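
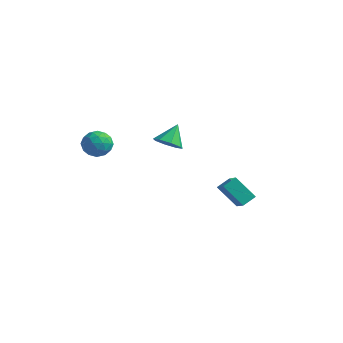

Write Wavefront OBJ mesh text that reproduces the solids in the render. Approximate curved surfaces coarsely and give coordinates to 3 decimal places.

v -4.16 -0.802 0.634
v -3.557 -0.311 -0.009
v -4.183 -2.089 -0.371
v -3.58 -1.598 -1.014
v -3.222 -1.905 -0.122
v -3.208 -1.11 0.499
v -4.532 -1.29 -0.879
v -4.518 -0.495 -0.258
v -3.787 -0.612 -0.945
v -2.978 -0.992 -0.476
v -4.762 -1.408 0.096
v -3.953 -1.788 0.565
v -3.856 -0.443 0.401
v -3.884 -1.957 -0.781
v -3.673 -2.137 -0.256
v -3.319 -1.848 -0.634
v -3.651 -0.913 0.7
v -3.297 -0.624 0.322
v -3.1 -1.562 0.255
v -4.443 -1.776 -0.702
v -4.089 -1.487 -1.08
v -4.421 -0.552 0.254
v -4.067 -0.263 -0.124
v -4.64 -0.838 -0.635
v -3.637 -0.332 -0.527
v -3.651 -1.088 -1.118
v -4.21 -0.908 -1.039
v -4.202 -0.44 -0.674
v -3.161 -0.555 -0.252
v -3.175 -1.312 -0.843
v -2.965 -1.493 -0.318
v -2.956 -1.025 0.047
v -3.297 -0.733 -0.802
v -4.565 -1.088 0.463
v -4.579 -1.845 -0.128
v -4.784 -1.375 -0.427
v -4.775 -0.907 -0.062
v -4.089 -1.312 0.738
v -4.103 -2.068 0.147
v -3.538 -1.96 0.294
v -3.53 -1.492 0.659
v -4.443 -1.667 0.422
v -2.297 3.449 -1.654
v -1.649 2.925 -1.158
v -2.363 4.511 -0.446
v -1.329 3.436 -1.59
v -1.576 3.955 -2.06
v -2.246 4.178 -2.292
v -2.945 3.973 -2.15
v -3.265 3.461 -1.718
v -3.018 2.942 -1.248
v -2.348 2.72 -1.016
v 2.438 2.046 -3.093
v 3.471 1.25 -2.274
v 2.718 2.871 -2.644
v 3.751 2.075 -1.825
v 3.669 2.325 -4.375
v 4.702 1.529 -3.556
v 3.949 3.15 -3.926
v 4.982 2.354 -3.107
f 1 38 17
f 38 12 41
f 17 41 6
f 38 41 17
f 1 17 13
f 17 6 18
f 13 18 2
f 17 18 13
f 1 13 22
f 13 2 23
f 22 23 8
f 13 23 22
f 1 22 34
f 22 8 37
f 34 37 11
f 22 37 34
f 1 34 38
f 34 11 42
f 38 42 12
f 34 42 38
f 2 18 29
f 18 6 32
f 29 32 10
f 18 32 29
f 6 41 19
f 41 12 40
f 19 40 5
f 41 40 19
f 12 42 39
f 42 11 35
f 39 35 3
f 42 35 39
f 11 37 36
f 37 8 24
f 36 24 7
f 37 24 36
f 8 23 28
f 23 2 25
f 28 25 9
f 23 25 28
f 4 30 16
f 30 10 31
f 16 31 5
f 30 31 16
f 4 16 14
f 16 5 15
f 14 15 3
f 16 15 14
f 4 14 21
f 14 3 20
f 21 20 7
f 14 20 21
f 4 21 26
f 21 7 27
f 26 27 9
f 21 27 26
f 4 26 30
f 26 9 33
f 30 33 10
f 26 33 30
f 5 31 19
f 31 10 32
f 19 32 6
f 31 32 19
f 3 15 39
f 15 5 40
f 39 40 12
f 15 40 39
f 7 20 36
f 20 3 35
f 36 35 11
f 20 35 36
f 9 27 28
f 27 7 24
f 28 24 8
f 27 24 28
f 10 33 29
f 33 9 25
f 29 25 2
f 33 25 29
f 44 43 46
f 44 46 45
f 46 43 47
f 46 47 45
f 47 43 48
f 47 48 45
f 48 43 49
f 48 49 45
f 49 43 50
f 49 50 45
f 50 43 51
f 50 51 45
f 51 43 52
f 51 52 45
f 52 43 44
f 52 44 45
f 54 56 53
f 57 54 53
f 53 56 55
f 55 57 53
f 54 60 56
f 58 54 57
f 58 60 54
f 56 60 55
f 59 57 55
f 55 60 59
f 59 58 57
f 60 58 59



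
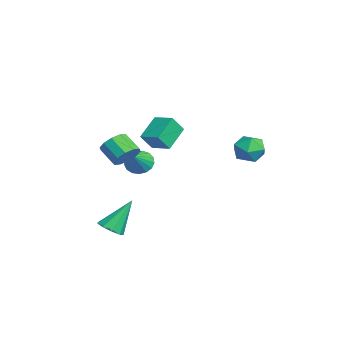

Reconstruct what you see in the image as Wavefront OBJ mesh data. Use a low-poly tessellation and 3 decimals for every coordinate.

v 2.623 4.439 0.581
v 3.354 4.309 1.201
v 2.146 2.971 0.839
v 2.877 2.841 1.459
v 2.149 3.437 1.686
v 2.444 4.344 1.527
v 3.056 2.936 0.513
v 3.351 3.843 0.354
v 3.622 3.381 1.159
v 3.061 3.69 1.884
v 2.439 3.59 0.156
v 1.878 3.899 0.881
v 1.249 -1.124 0.767
v 1.541 -1.759 1.705
v 0.222 -0.247 1.681
v 0.514 -0.883 2.618
v 2.146 -0.337 1.022
v 2.438 -0.973 1.959
v 1.119 0.539 1.935
v 1.411 -0.096 2.873
v -1.322 -1.481 -1.349
v -0.747 -1.174 -1.847
v -0.218 -1.959 -0.371
v -0.832 -0.876 -1.606
v -1.029 -0.717 -1.306
v -1.293 -0.733 -1.016
v -1.564 -0.92 -0.803
v -1.779 -1.237 -0.714
v -1.889 -1.609 -0.771
v -1.87 -1.952 -0.961
v -1.724 -2.187 -1.239
v -1.487 -2.261 -1.543
v -1.211 -2.156 -1.802
v -0.961 -1.896 -1.958
v -0.794 -1.542 -1.974
v 3.412 -3.534 -3.886
v 4.172 -3.543 -3.713
v 3.028 -2.366 -2.134
v 4.06 -3.121 -4.019
v 3.645 -2.891 -4.263
v 3.121 -2.962 -4.33
v 2.733 -3.301 -4.19
v 2.662 -3.748 -3.908
v 2.943 -4.095 -3.615
v 3.443 -4.179 -3.449
v 3.929 -3.961 -3.488
v 0.812 -2.364 0.006
v 1.418 -2.921 0.22
v 0.593 -3.532 0.967
v -0.012 -2.976 0.754
v 1.435 -2.524 0.563
v 0.61 -3.135 1.31
v 1.214 -2.065 0.693
v 0.389 -2.676 1.441
v 0.839 -1.721 0.561
v 0.014 -2.332 1.309
v 0.454 -1.623 0.217
v -0.37 -2.234 0.965
v 0.207 -1.808 -0.207
v -0.618 -2.419 0.54
v 0.19 -2.205 -0.55
v -0.635 -2.816 0.197
v 0.411 -2.664 -0.681
v -0.414 -3.275 0.067
v 0.786 -3.008 -0.549
v -0.039 -3.619 0.199
v 1.17 -3.106 -0.205
v 0.346 -3.717 0.543
f 1 12 6
f 1 6 2
f 1 2 8
f 1 8 11
f 1 11 12
f 2 6 10
f 6 12 5
f 12 11 3
f 11 8 7
f 8 2 9
f 4 10 5
f 4 5 3
f 4 3 7
f 4 7 9
f 4 9 10
f 5 10 6
f 3 5 12
f 7 3 11
f 9 7 8
f 10 9 2
f 14 16 13
f 17 14 13
f 13 16 15
f 15 17 13
f 14 20 16
f 18 14 17
f 18 20 14
f 16 20 15
f 19 17 15
f 15 20 19
f 19 18 17
f 20 18 19
f 22 21 24
f 22 24 23
f 24 21 25
f 24 25 23
f 25 21 26
f 25 26 23
f 26 21 27
f 26 27 23
f 27 21 28
f 27 28 23
f 28 21 29
f 28 29 23
f 29 21 30
f 29 30 23
f 30 21 31
f 30 31 23
f 31 21 32
f 31 32 23
f 32 21 33
f 32 33 23
f 33 21 34
f 33 34 23
f 34 21 35
f 34 35 23
f 35 21 22
f 35 22 23
f 37 36 39
f 37 39 38
f 39 36 40
f 39 40 38
f 40 36 41
f 40 41 38
f 41 36 42
f 41 42 38
f 42 36 43
f 42 43 38
f 43 36 44
f 43 44 38
f 44 36 45
f 44 45 38
f 45 36 46
f 45 46 38
f 46 36 37
f 46 37 38
f 48 47 51
f 48 51 49
f 49 51 52
f 49 52 50
f 51 47 53
f 51 53 52
f 52 53 54
f 52 54 50
f 53 47 55
f 53 55 54
f 54 55 56
f 54 56 50
f 55 47 57
f 55 57 56
f 56 57 58
f 56 58 50
f 57 47 59
f 57 59 58
f 58 59 60
f 58 60 50
f 59 47 61
f 59 61 60
f 60 61 62
f 60 62 50
f 61 47 63
f 61 63 62
f 62 63 64
f 62 64 50
f 63 47 65
f 63 65 64
f 64 65 66
f 64 66 50
f 65 47 67
f 65 67 66
f 66 67 68
f 66 68 50
f 67 47 48
f 67 48 68
f 68 48 49
f 68 49 50



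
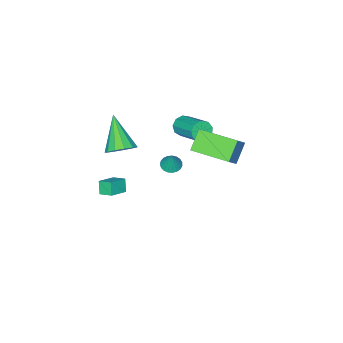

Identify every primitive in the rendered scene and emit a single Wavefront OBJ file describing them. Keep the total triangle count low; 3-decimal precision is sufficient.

v 2.139 -3.989 -4.073
v 1.869 -4.338 -3.37
v 1.983 -3.218 -3.75
v 1.713 -3.567 -3.047
v 3.187 -3.953 -3.653
v 2.917 -4.302 -2.95
v 3.031 -3.182 -3.33
v 2.761 -3.531 -2.627
v -1.913 -3.826 -4.39
v -1.404 -3.557 -4.592
v -1.627 -3.494 -3.23
v -1.572 -3.368 -4.605
v -1.799 -3.257 -4.58
v -2.046 -3.245 -4.523
v -2.27 -3.333 -4.443
v -2.432 -3.507 -4.353
v -2.504 -3.735 -4.27
v -2.475 -3.979 -4.208
v -2.348 -4.197 -4.177
v -2.146 -4.35 -4.183
v -1.904 -4.413 -4.225
v -1.663 -4.374 -4.295
v -1.466 -4.24 -4.382
v -1.346 -4.035 -4.47
v -1.324 -3.793 -4.545
v 3.726 -1.562 2.15
v 4.522 -1.698 2.417
v 2.994 -2.938 3.63
v 4.353 -1.331 2.675
v 3.986 -1.037 2.766
v 3.536 -0.91 2.661
v 3.147 -0.99 2.394
v 2.941 -1.252 2.05
v 2.985 -1.612 1.737
v 3.264 -1.956 1.555
v 3.69 -2.175 1.562
v 4.127 -2.199 1.756
v 4.437 -2.022 2.074
v 0.192 0.968 3.052
v 1.061 1.282 4.008
v -0.496 2.963 3.022
v 0.373 3.277 3.978
v 1.087 1.263 2.142
v 1.956 1.577 3.098
v 0.399 3.258 2.112
v 1.268 3.572 3.068
v -0.476 -1.408 1.529
v -0.102 -1.228 1.042
v 0.231 0.467 1.924
v -0.144 0.288 2.411
v -0.515 -1.107 0.965
v -0.182 0.589 1.848
v -0.911 -1.126 1.152
v -0.578 0.569 2.034
v -1.103 -1.278 1.515
v -0.77 0.418 2.398
v -1.002 -1.49 1.885
v -0.669 0.206 2.767
v -0.655 -1.663 2.088
v -0.322 0.032 2.97
v -0.225 -1.717 2.029
v 0.108 -0.022 2.911
v 0.088 -1.627 1.737
v 0.421 0.069 2.619
v 0.137 -1.433 1.347
v 0.469 0.262 2.229
f 2 4 1
f 5 2 1
f 1 4 3
f 3 5 1
f 2 8 4
f 6 2 5
f 6 8 2
f 4 8 3
f 7 5 3
f 3 8 7
f 7 6 5
f 8 6 7
f 10 9 12
f 10 12 11
f 12 9 13
f 12 13 11
f 13 9 14
f 13 14 11
f 14 9 15
f 14 15 11
f 15 9 16
f 15 16 11
f 16 9 17
f 16 17 11
f 17 9 18
f 17 18 11
f 18 9 19
f 18 19 11
f 19 9 20
f 19 20 11
f 20 9 21
f 20 21 11
f 21 9 22
f 21 22 11
f 22 9 23
f 22 23 11
f 23 9 24
f 23 24 11
f 24 9 25
f 24 25 11
f 25 9 10
f 25 10 11
f 27 26 29
f 27 29 28
f 29 26 30
f 29 30 28
f 30 26 31
f 30 31 28
f 31 26 32
f 31 32 28
f 32 26 33
f 32 33 28
f 33 26 34
f 33 34 28
f 34 26 35
f 34 35 28
f 35 26 36
f 35 36 28
f 36 26 37
f 36 37 28
f 37 26 38
f 37 38 28
f 38 26 27
f 38 27 28
f 40 42 39
f 43 40 39
f 39 42 41
f 41 43 39
f 40 46 42
f 44 40 43
f 44 46 40
f 42 46 41
f 45 43 41
f 41 46 45
f 45 44 43
f 46 44 45
f 48 47 51
f 48 51 49
f 49 51 52
f 49 52 50
f 51 47 53
f 51 53 52
f 52 53 54
f 52 54 50
f 53 47 55
f 53 55 54
f 54 55 56
f 54 56 50
f 55 47 57
f 55 57 56
f 56 57 58
f 56 58 50
f 57 47 59
f 57 59 58
f 58 59 60
f 58 60 50
f 59 47 61
f 59 61 60
f 60 61 62
f 60 62 50
f 61 47 63
f 61 63 62
f 62 63 64
f 62 64 50
f 63 47 65
f 63 65 64
f 64 65 66
f 64 66 50
f 65 47 48
f 65 48 66
f 66 48 49
f 66 49 50



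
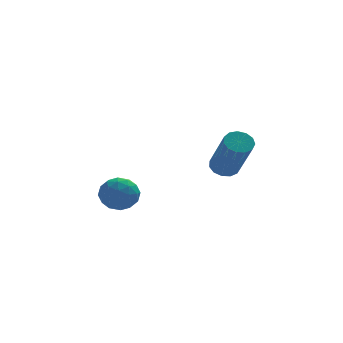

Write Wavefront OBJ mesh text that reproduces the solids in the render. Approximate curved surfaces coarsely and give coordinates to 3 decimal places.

v 1.468 4.341 -1.486
v 2.005 4.31 -1.604
v 2.268 3.067 -0.072
v 1.732 3.099 0.046
v 1.972 4.546 -1.406
v 2.236 3.304 0.126
v 1.78 4.718 -1.234
v 2.044 3.475 0.298
v 1.489 4.77 -1.142
v 1.752 3.527 0.39
v 1.191 4.686 -1.159
v 1.455 3.443 0.373
v 0.981 4.492 -1.28
v 1.245 3.25 0.252
v 0.926 4.251 -1.466
v 1.19 3.008 0.066
v 1.043 4.038 -1.659
v 1.306 2.796 -0.127
v 1.295 3.922 -1.796
v 1.558 2.679 -0.265
v 1.602 3.938 -1.836
v 1.865 2.696 -0.304
v 1.867 4.083 -1.764
v 2.13 2.84 -0.232
v -2.812 1.548 -1.465
v -2.214 1.272 -1.742
v -2.966 0.588 -0.838
v -2.368 0.312 -1.115
v -2.33 0.866 -0.665
v -2.235 1.459 -1.052
v -2.945 0.401 -1.528
v -2.85 0.994 -1.915
v -2.296 0.563 -1.781
v -1.916 0.85 -1.248
v -3.264 1.01 -1.332
v -2.884 1.297 -0.799
v -2.5 1.494 -1.658
v -2.68 0.366 -0.922
v -2.658 0.691 -0.657
v -2.307 0.529 -0.82
v -2.512 1.605 -1.253
v -2.16 1.442 -1.416
v -2.229 1.203 -0.783
v -3.02 0.418 -1.164
v -2.668 0.255 -1.327
v -2.873 1.331 -1.76
v -2.522 1.169 -1.923
v -2.951 0.657 -1.797
v -2.196 0.915 -1.844
v -2.286 0.351 -1.476
v -2.626 0.403 -1.718
v -2.57 0.752 -1.946
v -1.973 1.084 -1.531
v -2.063 0.519 -1.162
v -2.041 0.845 -0.898
v -1.985 1.194 -1.125
v -2.021 0.667 -1.554
v -3.117 1.341 -1.418
v -3.207 0.776 -1.049
v -3.195 0.666 -1.455
v -3.139 1.015 -1.682
v -2.894 1.509 -1.104
v -2.984 0.945 -0.736
v -2.61 1.108 -0.634
v -2.554 1.457 -0.862
v -3.159 1.193 -1.026
f 2 1 5
f 2 5 3
f 3 5 6
f 3 6 4
f 5 1 7
f 5 7 6
f 6 7 8
f 6 8 4
f 7 1 9
f 7 9 8
f 8 9 10
f 8 10 4
f 9 1 11
f 9 11 10
f 10 11 12
f 10 12 4
f 11 1 13
f 11 13 12
f 12 13 14
f 12 14 4
f 13 1 15
f 13 15 14
f 14 15 16
f 14 16 4
f 15 1 17
f 15 17 16
f 16 17 18
f 16 18 4
f 17 1 19
f 17 19 18
f 18 19 20
f 18 20 4
f 19 1 21
f 19 21 20
f 20 21 22
f 20 22 4
f 21 1 23
f 21 23 22
f 22 23 24
f 22 24 4
f 23 1 2
f 23 2 24
f 24 2 3
f 24 3 4
f 25 62 41
f 62 36 65
f 41 65 30
f 62 65 41
f 25 41 37
f 41 30 42
f 37 42 26
f 41 42 37
f 25 37 46
f 37 26 47
f 46 47 32
f 37 47 46
f 25 46 58
f 46 32 61
f 58 61 35
f 46 61 58
f 25 58 62
f 58 35 66
f 62 66 36
f 58 66 62
f 26 42 53
f 42 30 56
f 53 56 34
f 42 56 53
f 30 65 43
f 65 36 64
f 43 64 29
f 65 64 43
f 36 66 63
f 66 35 59
f 63 59 27
f 66 59 63
f 35 61 60
f 61 32 48
f 60 48 31
f 61 48 60
f 32 47 52
f 47 26 49
f 52 49 33
f 47 49 52
f 28 54 40
f 54 34 55
f 40 55 29
f 54 55 40
f 28 40 38
f 40 29 39
f 38 39 27
f 40 39 38
f 28 38 45
f 38 27 44
f 45 44 31
f 38 44 45
f 28 45 50
f 45 31 51
f 50 51 33
f 45 51 50
f 28 50 54
f 50 33 57
f 54 57 34
f 50 57 54
f 29 55 43
f 55 34 56
f 43 56 30
f 55 56 43
f 27 39 63
f 39 29 64
f 63 64 36
f 39 64 63
f 31 44 60
f 44 27 59
f 60 59 35
f 44 59 60
f 33 51 52
f 51 31 48
f 52 48 32
f 51 48 52
f 34 57 53
f 57 33 49
f 53 49 26
f 57 49 53



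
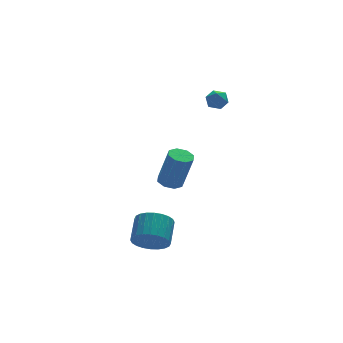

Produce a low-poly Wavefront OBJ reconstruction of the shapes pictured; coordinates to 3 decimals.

v 1.517 0.622 3.115
v 1.999 0.185 3.073
v 1.041 0.175 2.287
v 1.523 -0.262 2.245
v 1.11 -0.28 2.749
v 1.404 -0.003 3.261
v 1.636 0.363 2.099
v 1.93 0.64 2.611
v 2.073 0.025 2.445
v 1.748 -0.372 2.847
v 1.292 0.732 2.513
v 0.967 0.335 2.915
v -0.483 1.444 -3.555
v 0.207 1.401 -3.719
v 0.672 1.053 -1.669
v -0.017 1.096 -1.505
v 0.053 1.908 -3.598
v 0.518 1.56 -1.548
v -0.415 2.143 -3.451
v 0.051 1.795 -1.402
v -0.922 1.969 -3.366
v -0.457 1.621 -1.316
v -1.172 1.487 -3.391
v -0.707 1.139 -1.341
v -1.018 0.98 -3.512
v -0.553 0.632 -1.462
v -0.551 0.745 -3.658
v -0.085 0.397 -1.609
v -0.043 0.919 -3.744
v 0.422 0.571 -1.694
v -3.691 -3.492 -4.141
v -3.188 -3.28 -4.955
v -2.507 -2.196 -4.254
v -3.009 -2.408 -3.439
v -3.497 -3.059 -4.998
v -2.816 -1.975 -4.296
v -3.835 -2.903 -4.911
v -3.154 -1.819 -4.209
v -4.151 -2.837 -4.706
v -3.47 -1.753 -4.004
v -4.397 -2.871 -4.415
v -3.716 -1.787 -3.713
v -4.535 -2.999 -4.083
v -3.854 -1.915 -3.381
v -4.545 -3.202 -3.759
v -3.864 -2.118 -3.057
v -4.425 -3.45 -3.493
v -3.744 -2.366 -2.792
v -4.193 -3.704 -3.326
v -3.512 -2.62 -2.625
v -3.884 -3.925 -3.284
v -3.203 -2.841 -2.582
v -3.546 -4.081 -3.371
v -2.865 -2.997 -2.669
v -3.23 -4.147 -3.576
v -2.549 -3.063 -2.874
v -2.984 -4.113 -3.867
v -2.303 -3.029 -3.165
v -2.846 -3.985 -4.199
v -2.165 -2.901 -3.497
v -2.836 -3.782 -4.523
v -2.155 -2.698 -3.821
v -2.956 -3.534 -4.788
v -2.275 -2.45 -4.087
f 1 12 6
f 1 6 2
f 1 2 8
f 1 8 11
f 1 11 12
f 2 6 10
f 6 12 5
f 12 11 3
f 11 8 7
f 8 2 9
f 4 10 5
f 4 5 3
f 4 3 7
f 4 7 9
f 4 9 10
f 5 10 6
f 3 5 12
f 7 3 11
f 9 7 8
f 10 9 2
f 14 13 17
f 14 17 15
f 15 17 18
f 15 18 16
f 17 13 19
f 17 19 18
f 18 19 20
f 18 20 16
f 19 13 21
f 19 21 20
f 20 21 22
f 20 22 16
f 21 13 23
f 21 23 22
f 22 23 24
f 22 24 16
f 23 13 25
f 23 25 24
f 24 25 26
f 24 26 16
f 25 13 27
f 25 27 26
f 26 27 28
f 26 28 16
f 27 13 29
f 27 29 28
f 28 29 30
f 28 30 16
f 29 13 14
f 29 14 30
f 30 14 15
f 30 15 16
f 32 31 35
f 32 35 33
f 33 35 36
f 33 36 34
f 35 31 37
f 35 37 36
f 36 37 38
f 36 38 34
f 37 31 39
f 37 39 38
f 38 39 40
f 38 40 34
f 39 31 41
f 39 41 40
f 40 41 42
f 40 42 34
f 41 31 43
f 41 43 42
f 42 43 44
f 42 44 34
f 43 31 45
f 43 45 44
f 44 45 46
f 44 46 34
f 45 31 47
f 45 47 46
f 46 47 48
f 46 48 34
f 47 31 49
f 47 49 48
f 48 49 50
f 48 50 34
f 49 31 51
f 49 51 50
f 50 51 52
f 50 52 34
f 51 31 53
f 51 53 52
f 52 53 54
f 52 54 34
f 53 31 55
f 53 55 54
f 54 55 56
f 54 56 34
f 55 31 57
f 55 57 56
f 56 57 58
f 56 58 34
f 57 31 59
f 57 59 58
f 58 59 60
f 58 60 34
f 59 31 61
f 59 61 60
f 60 61 62
f 60 62 34
f 61 31 63
f 61 63 62
f 62 63 64
f 62 64 34
f 63 31 32
f 63 32 64
f 64 32 33
f 64 33 34



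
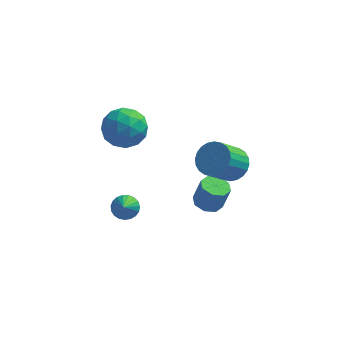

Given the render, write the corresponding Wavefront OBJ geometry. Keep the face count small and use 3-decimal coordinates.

v 3.637 -0.856 -0.473
v 4.401 -0.773 0.069
v 3.646 -1.721 1.276
v 2.883 -1.804 0.733
v 4.205 -0.482 0.176
v 3.451 -1.43 1.382
v 3.923 -0.247 0.184
v 3.169 -1.196 1.39
v 3.597 -0.106 0.092
v 2.843 -1.054 1.298
v 3.278 -0.078 -0.086
v 2.524 -1.026 1.12
v 3.013 -0.169 -0.323
v 2.259 -1.117 0.883
v 2.844 -0.364 -0.583
v 2.089 -1.313 0.623
v 2.795 -0.635 -0.826
v 2.04 -1.583 0.38
v 2.874 -0.939 -1.016
v 2.119 -1.887 0.191
v 3.069 -1.23 -1.122
v 2.315 -2.178 0.084
v 3.351 -1.464 -1.13
v 2.597 -2.413 0.076
v 3.677 -1.606 -1.038
v 2.923 -2.554 0.168
v 3.996 -1.634 -0.86
v 3.242 -2.582 0.346
v 4.261 -1.543 -0.623
v 3.507 -2.491 0.583
v 4.431 -1.347 -0.363
v 3.676 -2.296 0.843
v 4.48 -1.077 -0.12
v 3.725 -2.025 1.086
v 2.416 0.156 -4.6
v 3.145 0.085 -4.802
v 3.513 0.113 -3.482
v 2.784 0.184 -3.28
v 2.977 0.641 -4.766
v 3.345 0.669 -3.447
v 2.48 0.913 -4.633
v 2.848 0.94 -3.314
v 1.946 0.741 -4.481
v 2.314 0.769 -3.161
v 1.687 0.227 -4.398
v 2.055 0.255 -3.078
v 1.855 -0.329 -4.433
v 2.223 -0.301 -3.114
v 2.352 -0.6 -4.566
v 2.72 -0.573 -3.247
v 2.886 -0.429 -4.719
v 3.254 -0.401 -3.399
v -1.71 -0.292 1.666
v -0.623 -0.559 1.376
v -1.917 -1.981 2.444
v -0.83 -2.248 2.154
v -1.032 -1.452 2.968
v -0.904 -0.408 2.487
v -1.636 -2.132 1.333
v -1.508 -1.088 0.852
v -0.577 -1.696 1.169
v -0.204 -1.276 2.18
v -2.336 -1.264 1.64
v -1.963 -0.844 2.651
v -1.148 -0.277 1.453
v -1.392 -2.263 2.367
v -1.51 -1.795 2.846
v -0.871 -1.952 2.675
v -1.313 -0.188 2.106
v -0.674 -0.346 1.935
v -0.915 -0.871 2.871
v -1.866 -2.194 1.885
v -1.227 -2.352 1.714
v -1.669 -0.588 1.145
v -1.03 -0.745 0.974
v -1.625 -1.669 0.949
v -0.482 -1.102 1.161
v -0.604 -2.095 1.618
v -1.078 -2.027 1.135
v -1.003 -1.413 0.853
v -0.263 -0.856 1.755
v -0.385 -1.849 2.212
v -0.503 -1.381 2.691
v -0.428 -0.767 2.408
v -0.236 -1.524 1.634
v -2.155 -0.691 1.608
v -2.277 -1.684 2.065
v -2.112 -1.773 1.412
v -2.037 -1.159 1.129
v -1.936 -0.445 2.202
v -2.058 -1.438 2.659
v -1.537 -1.127 2.967
v -1.462 -0.513 2.685
v -2.304 -1.016 2.186
v -1.278 -1.461 -3.982
v -0.604 -1.321 -3.939
v -1.062 -2.979 -2.418
v -0.715 -1.139 -3.747
v -0.924 -1.013 -3.596
v -1.194 -0.964 -3.512
v -1.479 -1.002 -3.509
v -1.728 -1.119 -3.588
v -1.9 -1.295 -3.735
v -1.965 -1.5 -3.925
v -1.91 -1.698 -4.125
v -1.747 -1.856 -4.3
v -1.502 -1.945 -4.42
v -1.219 -1.951 -4.465
v -0.945 -1.872 -4.426
v -0.73 -1.722 -4.311
v -0.609 -1.527 -4.138
f 2 1 5
f 2 5 3
f 3 5 6
f 3 6 4
f 5 1 7
f 5 7 6
f 6 7 8
f 6 8 4
f 7 1 9
f 7 9 8
f 8 9 10
f 8 10 4
f 9 1 11
f 9 11 10
f 10 11 12
f 10 12 4
f 11 1 13
f 11 13 12
f 12 13 14
f 12 14 4
f 13 1 15
f 13 15 14
f 14 15 16
f 14 16 4
f 15 1 17
f 15 17 16
f 16 17 18
f 16 18 4
f 17 1 19
f 17 19 18
f 18 19 20
f 18 20 4
f 19 1 21
f 19 21 20
f 20 21 22
f 20 22 4
f 21 1 23
f 21 23 22
f 22 23 24
f 22 24 4
f 23 1 25
f 23 25 24
f 24 25 26
f 24 26 4
f 25 1 27
f 25 27 26
f 26 27 28
f 26 28 4
f 27 1 29
f 27 29 28
f 28 29 30
f 28 30 4
f 29 1 31
f 29 31 30
f 30 31 32
f 30 32 4
f 31 1 33
f 31 33 32
f 32 33 34
f 32 34 4
f 33 1 2
f 33 2 34
f 34 2 3
f 34 3 4
f 36 35 39
f 36 39 37
f 37 39 40
f 37 40 38
f 39 35 41
f 39 41 40
f 40 41 42
f 40 42 38
f 41 35 43
f 41 43 42
f 42 43 44
f 42 44 38
f 43 35 45
f 43 45 44
f 44 45 46
f 44 46 38
f 45 35 47
f 45 47 46
f 46 47 48
f 46 48 38
f 47 35 49
f 47 49 48
f 48 49 50
f 48 50 38
f 49 35 51
f 49 51 50
f 50 51 52
f 50 52 38
f 51 35 36
f 51 36 52
f 52 36 37
f 52 37 38
f 53 90 69
f 90 64 93
f 69 93 58
f 90 93 69
f 53 69 65
f 69 58 70
f 65 70 54
f 69 70 65
f 53 65 74
f 65 54 75
f 74 75 60
f 65 75 74
f 53 74 86
f 74 60 89
f 86 89 63
f 74 89 86
f 53 86 90
f 86 63 94
f 90 94 64
f 86 94 90
f 54 70 81
f 70 58 84
f 81 84 62
f 70 84 81
f 58 93 71
f 93 64 92
f 71 92 57
f 93 92 71
f 64 94 91
f 94 63 87
f 91 87 55
f 94 87 91
f 63 89 88
f 89 60 76
f 88 76 59
f 89 76 88
f 60 75 80
f 75 54 77
f 80 77 61
f 75 77 80
f 56 82 68
f 82 62 83
f 68 83 57
f 82 83 68
f 56 68 66
f 68 57 67
f 66 67 55
f 68 67 66
f 56 66 73
f 66 55 72
f 73 72 59
f 66 72 73
f 56 73 78
f 73 59 79
f 78 79 61
f 73 79 78
f 56 78 82
f 78 61 85
f 82 85 62
f 78 85 82
f 57 83 71
f 83 62 84
f 71 84 58
f 83 84 71
f 55 67 91
f 67 57 92
f 91 92 64
f 67 92 91
f 59 72 88
f 72 55 87
f 88 87 63
f 72 87 88
f 61 79 80
f 79 59 76
f 80 76 60
f 79 76 80
f 62 85 81
f 85 61 77
f 81 77 54
f 85 77 81
f 96 95 98
f 96 98 97
f 98 95 99
f 98 99 97
f 99 95 100
f 99 100 97
f 100 95 101
f 100 101 97
f 101 95 102
f 101 102 97
f 102 95 103
f 102 103 97
f 103 95 104
f 103 104 97
f 104 95 105
f 104 105 97
f 105 95 106
f 105 106 97
f 106 95 107
f 106 107 97
f 107 95 108
f 107 108 97
f 108 95 109
f 108 109 97
f 109 95 110
f 109 110 97
f 110 95 111
f 110 111 97
f 111 95 96
f 111 96 97



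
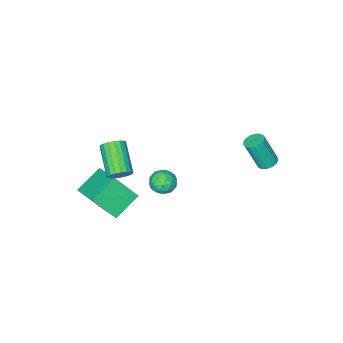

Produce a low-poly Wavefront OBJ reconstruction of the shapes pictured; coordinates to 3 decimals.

v 3.5 -1.108 0.096
v 4.066 -1.15 0.452
v 3.326 -2.594 1.459
v 2.76 -2.552 1.104
v 3.903 -0.956 0.61
v 3.163 -2.401 1.617
v 3.66 -0.793 0.666
v 2.92 -2.237 1.673
v 3.385 -0.692 0.609
v 2.645 -2.136 1.616
v 3.133 -0.673 0.45
v 2.393 -2.117 1.458
v 2.954 -0.741 0.222
v 2.214 -2.185 1.229
v 2.883 -0.881 -0.031
v 2.143 -2.325 0.976
v 2.934 -1.066 -0.259
v 2.194 -2.51 0.748
v 3.097 -1.259 -0.417
v 2.357 -2.704 0.59
v 3.34 -1.423 -0.473
v 2.6 -2.867 0.534
v 3.615 -1.524 -0.416
v 2.875 -2.968 0.591
v 3.867 -1.543 -0.258
v 3.127 -2.987 0.75
v 4.046 -1.475 -0.029
v 3.306 -2.919 0.978
v 4.117 -1.335 0.224
v 3.377 -2.779 1.231
v 3.828 3.379 2.759
v 4.098 3.022 2.188
v 3.802 2.378 3.372
v 4.072 2.021 2.801
v 4.487 2.495 3.162
v 4.502 3.113 2.783
v 3.398 2.287 2.777
v 3.413 2.905 2.398
v 3.832 2.347 2.199
v 4.505 2.476 2.437
v 3.395 2.924 3.123
v 4.068 3.053 3.361
v 3.965 3.288 2.42
v 3.935 2.112 3.14
v 4.178 2.39 3.353
v 4.337 2.18 3.017
v 4.203 3.342 2.77
v 4.362 3.132 2.434
v 4.59 2.822 3.007
v 3.538 2.268 3.126
v 3.697 2.058 2.79
v 3.563 3.22 2.543
v 3.722 3.01 2.207
v 3.31 2.578 2.553
v 3.968 2.682 2.09
v 3.953 2.094 2.451
v 3.556 2.25 2.436
v 3.565 2.613 2.214
v 4.363 2.758 2.231
v 4.348 2.169 2.591
v 4.592 2.448 2.803
v 4.601 2.811 2.581
v 4.207 2.361 2.237
v 3.552 3.231 2.969
v 3.537 2.642 3.329
v 3.299 2.589 2.979
v 3.308 2.952 2.757
v 3.947 3.306 3.109
v 3.932 2.718 3.47
v 4.335 2.787 3.346
v 4.344 3.15 3.124
v 3.693 3.039 3.323
v 2.397 -2.246 -2.43
v 3.212 -3.123 -1.046
v 2.856 -0.482 -1.584
v 3.671 -1.359 -0.199
v 3.869 -2.221 -3.281
v 4.684 -3.098 -1.896
v 4.328 -0.457 -2.434
v 5.143 -1.334 -1.05
v -2.673 2.988 0.216
v -2.149 3.199 0.139
v -1.683 2.642 1.808
v -2.207 2.432 1.884
v -2.288 3.407 0.248
v -1.822 2.851 1.917
v -2.515 3.52 0.349
v -2.049 2.963 2.018
v -2.778 3.51 0.419
v -2.312 2.954 2.088
v -3.018 3.381 0.443
v -2.552 2.825 2.112
v -3.178 3.162 0.415
v -2.712 2.606 2.084
v -3.223 2.904 0.341
v -2.757 2.347 2.01
v -3.141 2.664 0.238
v -2.675 2.108 1.907
v -2.953 2.499 0.13
v -2.487 1.942 1.799
v -2.7 2.446 0.042
v -2.234 1.889 1.711
v -2.441 2.517 -0.006
v -1.975 1.961 1.663
v -2.236 2.696 -0.004
v -1.769 2.14 1.665
v -2.13 2.942 0.049
v -1.664 2.386 1.717
f 2 1 5
f 2 5 3
f 3 5 6
f 3 6 4
f 5 1 7
f 5 7 6
f 6 7 8
f 6 8 4
f 7 1 9
f 7 9 8
f 8 9 10
f 8 10 4
f 9 1 11
f 9 11 10
f 10 11 12
f 10 12 4
f 11 1 13
f 11 13 12
f 12 13 14
f 12 14 4
f 13 1 15
f 13 15 14
f 14 15 16
f 14 16 4
f 15 1 17
f 15 17 16
f 16 17 18
f 16 18 4
f 17 1 19
f 17 19 18
f 18 19 20
f 18 20 4
f 19 1 21
f 19 21 20
f 20 21 22
f 20 22 4
f 21 1 23
f 21 23 22
f 22 23 24
f 22 24 4
f 23 1 25
f 23 25 24
f 24 25 26
f 24 26 4
f 25 1 27
f 25 27 26
f 26 27 28
f 26 28 4
f 27 1 29
f 27 29 28
f 28 29 30
f 28 30 4
f 29 1 2
f 29 2 30
f 30 2 3
f 30 3 4
f 31 68 47
f 68 42 71
f 47 71 36
f 68 71 47
f 31 47 43
f 47 36 48
f 43 48 32
f 47 48 43
f 31 43 52
f 43 32 53
f 52 53 38
f 43 53 52
f 31 52 64
f 52 38 67
f 64 67 41
f 52 67 64
f 31 64 68
f 64 41 72
f 68 72 42
f 64 72 68
f 32 48 59
f 48 36 62
f 59 62 40
f 48 62 59
f 36 71 49
f 71 42 70
f 49 70 35
f 71 70 49
f 42 72 69
f 72 41 65
f 69 65 33
f 72 65 69
f 41 67 66
f 67 38 54
f 66 54 37
f 67 54 66
f 38 53 58
f 53 32 55
f 58 55 39
f 53 55 58
f 34 60 46
f 60 40 61
f 46 61 35
f 60 61 46
f 34 46 44
f 46 35 45
f 44 45 33
f 46 45 44
f 34 44 51
f 44 33 50
f 51 50 37
f 44 50 51
f 34 51 56
f 51 37 57
f 56 57 39
f 51 57 56
f 34 56 60
f 56 39 63
f 60 63 40
f 56 63 60
f 35 61 49
f 61 40 62
f 49 62 36
f 61 62 49
f 33 45 69
f 45 35 70
f 69 70 42
f 45 70 69
f 37 50 66
f 50 33 65
f 66 65 41
f 50 65 66
f 39 57 58
f 57 37 54
f 58 54 38
f 57 54 58
f 40 63 59
f 63 39 55
f 59 55 32
f 63 55 59
f 74 76 73
f 77 74 73
f 73 76 75
f 75 77 73
f 74 80 76
f 78 74 77
f 78 80 74
f 76 80 75
f 79 77 75
f 75 80 79
f 79 78 77
f 80 78 79
f 82 81 85
f 82 85 83
f 83 85 86
f 83 86 84
f 85 81 87
f 85 87 86
f 86 87 88
f 86 88 84
f 87 81 89
f 87 89 88
f 88 89 90
f 88 90 84
f 89 81 91
f 89 91 90
f 90 91 92
f 90 92 84
f 91 81 93
f 91 93 92
f 92 93 94
f 92 94 84
f 93 81 95
f 93 95 94
f 94 95 96
f 94 96 84
f 95 81 97
f 95 97 96
f 96 97 98
f 96 98 84
f 97 81 99
f 97 99 98
f 98 99 100
f 98 100 84
f 99 81 101
f 99 101 100
f 100 101 102
f 100 102 84
f 101 81 103
f 101 103 102
f 102 103 104
f 102 104 84
f 103 81 105
f 103 105 104
f 104 105 106
f 104 106 84
f 105 81 107
f 105 107 106
f 106 107 108
f 106 108 84
f 107 81 82
f 107 82 108
f 108 82 83
f 108 83 84



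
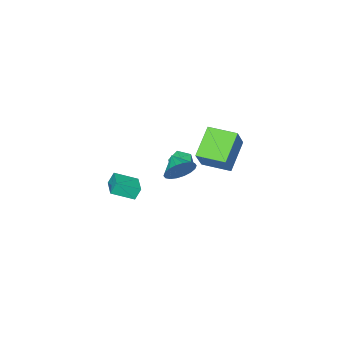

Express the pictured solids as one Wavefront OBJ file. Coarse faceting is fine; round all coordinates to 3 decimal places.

v 0.545 2.483 1.467
v 1.066 2.657 2.266
v 0.115 1.437 1.973
v 0.691 2.852 2.352
v 0.287 2.975 2.262
v -0.066 3 2.015
v -0.298 2.923 1.659
v -0.363 2.759 1.265
v -0.248 2.54 0.911
v 0.024 2.31 0.667
v 0.399 2.115 0.581
v 0.803 1.992 0.671
v 1.156 1.967 0.918
v 1.388 2.044 1.274
v 1.453 2.208 1.668
v 1.338 2.427 2.022
v -3.922 0.911 1.239
v -2.884 1.393 2.769
v -4.564 2.559 1.155
v -3.526 3.04 2.685
v -2.294 1.48 -0.045
v -1.256 1.961 1.485
v -2.936 3.127 -0.129
v -1.898 3.609 1.401
v 2.822 1.063 0.49
v 2.52 1.237 1.232
v 3.633 2.062 0.586
v 3.331 2.236 1.328
v 3.809 0.204 1.092
v 3.507 0.378 1.834
v 4.62 1.203 1.188
v 4.318 1.377 1.93
v -1.563 1.344 0.194
v -0.887 0.904 0.043
v -2.293 0.236 0.157
v -1.617 -0.204 0.006
v -1.724 0.145 0.74
v -1.273 0.83 0.764
v -1.907 0.31 -0.564
v -1.456 0.995 -0.54
v -1.1 0.265 -0.425
v -0.987 0.163 0.381
v -2.193 0.977 -0.181
v -2.08 0.875 0.625
f 2 1 4
f 2 4 3
f 4 1 5
f 4 5 3
f 5 1 6
f 5 6 3
f 6 1 7
f 6 7 3
f 7 1 8
f 7 8 3
f 8 1 9
f 8 9 3
f 9 1 10
f 9 10 3
f 10 1 11
f 10 11 3
f 11 1 12
f 11 12 3
f 12 1 13
f 12 13 3
f 13 1 14
f 13 14 3
f 14 1 15
f 14 15 3
f 15 1 16
f 15 16 3
f 16 1 2
f 16 2 3
f 18 20 17
f 21 18 17
f 17 20 19
f 19 21 17
f 18 24 20
f 22 18 21
f 22 24 18
f 20 24 19
f 23 21 19
f 19 24 23
f 23 22 21
f 24 22 23
f 26 28 25
f 29 26 25
f 25 28 27
f 27 29 25
f 26 32 28
f 30 26 29
f 30 32 26
f 28 32 27
f 31 29 27
f 27 32 31
f 31 30 29
f 32 30 31
f 33 44 38
f 33 38 34
f 33 34 40
f 33 40 43
f 33 43 44
f 34 38 42
f 38 44 37
f 44 43 35
f 43 40 39
f 40 34 41
f 36 42 37
f 36 37 35
f 36 35 39
f 36 39 41
f 36 41 42
f 37 42 38
f 35 37 44
f 39 35 43
f 41 39 40
f 42 41 34



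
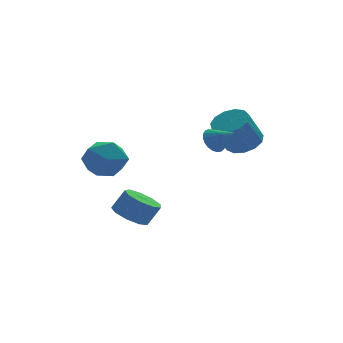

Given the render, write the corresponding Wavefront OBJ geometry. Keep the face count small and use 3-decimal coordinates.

v -1.698 4.8 -1.122
v -0.897 4.261 -0.375
v -2.823 3.179 -1.085
v -2.022 2.64 -0.338
v -2.696 3.576 0.061
v -2 4.578 0.038
v -1.72 2.862 -1.498
v -1.024 3.864 -1.521
v -0.911 3.064 -0.608
v -1.514 3.505 0.356
v -2.206 3.935 -1.816
v -2.809 4.376 -0.852
v 1.44 -1.874 2.097
v 1.856 -1.979 1.569
v 2.08 -2.686 2.763
v 1.985 -1.767 1.704
v 2.019 -1.573 1.907
v 1.953 -1.431 2.143
v 1.799 -1.366 2.371
v 1.582 -1.389 2.551
v 1.341 -1.495 2.653
v 1.117 -1.668 2.659
v 0.949 -1.876 2.567
v 0.865 -2.083 2.394
v 0.881 -2.255 2.17
v 0.994 -2.361 1.933
v 1.183 -2.382 1.725
v 1.417 -2.316 1.58
v 1.655 -2.174 1.525
v 3.391 -0.337 1.244
v 3.873 0.322 1.668
v 3.051 -0.024 3.14
v 2.569 -0.683 2.716
v 3.446 0.55 1.483
v 2.624 0.204 2.955
v 3.001 0.496 1.222
v 2.179 0.15 2.694
v 2.68 0.178 0.969
v 1.859 -0.168 2.44
v 2.585 -0.304 0.802
v 1.763 -0.65 2.273
v 2.745 -0.796 0.776
v 1.924 -1.142 2.247
v 3.111 -1.143 0.899
v 2.289 -1.488 2.37
v 3.565 -1.233 1.131
v 2.744 -1.579 2.602
v 3.964 -1.04 1.4
v 3.143 -1.385 2.871
v 4.181 -0.623 1.619
v 3.36 -0.968 3.09
v 4.147 -0.115 1.719
v 3.326 -0.461 3.19
v -1.214 2.004 -3.731
v -0.578 1.402 -4.149
v 0.049 1.355 -3.128
v -0.586 1.956 -2.709
v -0.387 2.031 -4.237
v 0.241 1.984 -3.216
v -0.583 2.648 -4.088
v 0.045 2.6 -3.067
v -1.074 2.963 -3.772
v -0.446 2.915 -2.751
v -1.63 2.829 -3.437
v -1.003 2.781 -2.415
v -1.992 2.309 -3.239
v -1.364 2.262 -2.217
v -1.99 1.647 -3.271
v -1.362 1.599 -2.249
v -1.624 1.151 -3.519
v -0.997 1.103 -2.497
v -1.067 1.055 -3.865
v -0.439 1.007 -2.844
f 1 12 6
f 1 6 2
f 1 2 8
f 1 8 11
f 1 11 12
f 2 6 10
f 6 12 5
f 12 11 3
f 11 8 7
f 8 2 9
f 4 10 5
f 4 5 3
f 4 3 7
f 4 7 9
f 4 9 10
f 5 10 6
f 3 5 12
f 7 3 11
f 9 7 8
f 10 9 2
f 14 13 16
f 14 16 15
f 16 13 17
f 16 17 15
f 17 13 18
f 17 18 15
f 18 13 19
f 18 19 15
f 19 13 20
f 19 20 15
f 20 13 21
f 20 21 15
f 21 13 22
f 21 22 15
f 22 13 23
f 22 23 15
f 23 13 24
f 23 24 15
f 24 13 25
f 24 25 15
f 25 13 26
f 25 26 15
f 26 13 27
f 26 27 15
f 27 13 28
f 27 28 15
f 28 13 29
f 28 29 15
f 29 13 14
f 29 14 15
f 31 30 34
f 31 34 32
f 32 34 35
f 32 35 33
f 34 30 36
f 34 36 35
f 35 36 37
f 35 37 33
f 36 30 38
f 36 38 37
f 37 38 39
f 37 39 33
f 38 30 40
f 38 40 39
f 39 40 41
f 39 41 33
f 40 30 42
f 40 42 41
f 41 42 43
f 41 43 33
f 42 30 44
f 42 44 43
f 43 44 45
f 43 45 33
f 44 30 46
f 44 46 45
f 45 46 47
f 45 47 33
f 46 30 48
f 46 48 47
f 47 48 49
f 47 49 33
f 48 30 50
f 48 50 49
f 49 50 51
f 49 51 33
f 50 30 52
f 50 52 51
f 51 52 53
f 51 53 33
f 52 30 31
f 52 31 53
f 53 31 32
f 53 32 33
f 55 54 58
f 55 58 56
f 56 58 59
f 56 59 57
f 58 54 60
f 58 60 59
f 59 60 61
f 59 61 57
f 60 54 62
f 60 62 61
f 61 62 63
f 61 63 57
f 62 54 64
f 62 64 63
f 63 64 65
f 63 65 57
f 64 54 66
f 64 66 65
f 65 66 67
f 65 67 57
f 66 54 68
f 66 68 67
f 67 68 69
f 67 69 57
f 68 54 70
f 68 70 69
f 69 70 71
f 69 71 57
f 70 54 72
f 70 72 71
f 71 72 73
f 71 73 57
f 72 54 55
f 72 55 73
f 73 55 56
f 73 56 57



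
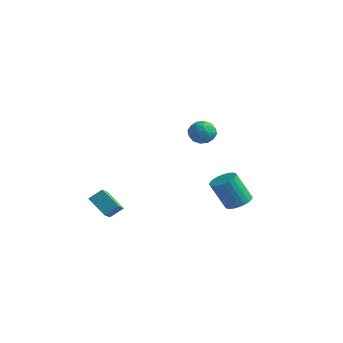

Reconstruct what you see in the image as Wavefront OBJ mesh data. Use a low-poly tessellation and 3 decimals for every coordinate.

v 1.644 1.376 2.989
v 2.206 1.097 2.445
v 1.454 0.123 3.435
v 2.016 -0.156 2.891
v 2.256 0.311 3.534
v 2.374 1.086 3.258
v 1.286 0.134 2.622
v 1.404 0.909 2.346
v 1.985 0.329 2.218
v 2.585 0.439 2.782
v 1.075 0.781 3.098
v 1.675 0.891 3.662
v 1.942 1.347 2.678
v 1.718 -0.127 3.202
v 1.859 0.148 3.58
v 2.19 -0.016 3.261
v 2.041 1.34 3.156
v 2.371 1.176 2.836
v 2.401 0.714 3.476
v 1.289 0.044 3.044
v 1.619 -0.12 2.724
v 1.47 1.236 2.619
v 1.801 1.072 2.3
v 1.259 0.506 2.404
v 2.142 0.731 2.225
v 2.03 -0.005 2.487
v 1.601 0.165 2.329
v 1.67 0.621 2.166
v 2.495 0.796 2.556
v 2.383 0.059 2.818
v 2.524 0.334 3.196
v 2.594 0.789 3.034
v 2.365 0.344 2.423
v 1.277 1.161 3.062
v 1.165 0.424 3.324
v 1.066 0.431 2.846
v 1.136 0.886 2.684
v 1.63 1.225 3.393
v 1.518 0.489 3.655
v 1.99 0.599 3.714
v 2.059 1.055 3.551
v 1.295 0.876 3.457
v 1.126 3.913 -3.233
v 1.924 3.642 -3.126
v 1.433 2.896 -1.359
v 0.634 3.167 -1.467
v 1.94 3.946 -2.993
v 1.449 3.199 -1.226
v 1.832 4.244 -2.897
v 1.341 3.498 -1.13
v 1.617 4.493 -2.852
v 1.126 3.746 -1.085
v 1.327 4.652 -2.865
v 0.835 3.906 -1.098
v 1.006 4.7 -2.934
v 0.514 3.953 -1.168
v 0.703 4.627 -3.049
v 0.212 3.881 -1.282
v 0.465 4.446 -3.192
v -0.026 3.7 -1.425
v 0.327 4.184 -3.341
v -0.164 3.438 -1.574
v 0.311 3.881 -3.474
v -0.18 3.134 -1.707
v 0.419 3.582 -3.57
v -0.072 2.836 -1.803
v 0.634 3.334 -3.615
v 0.143 2.587 -1.848
v 0.925 3.174 -3.602
v 0.433 2.428 -1.835
v 1.246 3.127 -3.532
v 0.754 2.38 -1.766
v 1.548 3.199 -3.418
v 1.057 2.453 -1.651
v 1.786 3.38 -3.275
v 1.295 2.634 -1.508
v -2.206 -3.634 -2.243
v -1.834 -2.986 -1.641
v -1.038 -3.434 -3.179
v -0.666 -2.786 -2.577
v -1.694 -4.374 -1.763
v -1.322 -3.726 -1.161
v -0.526 -4.174 -2.699
v -0.154 -3.526 -2.097
f 1 38 17
f 38 12 41
f 17 41 6
f 38 41 17
f 1 17 13
f 17 6 18
f 13 18 2
f 17 18 13
f 1 13 22
f 13 2 23
f 22 23 8
f 13 23 22
f 1 22 34
f 22 8 37
f 34 37 11
f 22 37 34
f 1 34 38
f 34 11 42
f 38 42 12
f 34 42 38
f 2 18 29
f 18 6 32
f 29 32 10
f 18 32 29
f 6 41 19
f 41 12 40
f 19 40 5
f 41 40 19
f 12 42 39
f 42 11 35
f 39 35 3
f 42 35 39
f 11 37 36
f 37 8 24
f 36 24 7
f 37 24 36
f 8 23 28
f 23 2 25
f 28 25 9
f 23 25 28
f 4 30 16
f 30 10 31
f 16 31 5
f 30 31 16
f 4 16 14
f 16 5 15
f 14 15 3
f 16 15 14
f 4 14 21
f 14 3 20
f 21 20 7
f 14 20 21
f 4 21 26
f 21 7 27
f 26 27 9
f 21 27 26
f 4 26 30
f 26 9 33
f 30 33 10
f 26 33 30
f 5 31 19
f 31 10 32
f 19 32 6
f 31 32 19
f 3 15 39
f 15 5 40
f 39 40 12
f 15 40 39
f 7 20 36
f 20 3 35
f 36 35 11
f 20 35 36
f 9 27 28
f 27 7 24
f 28 24 8
f 27 24 28
f 10 33 29
f 33 9 25
f 29 25 2
f 33 25 29
f 44 43 47
f 44 47 45
f 45 47 48
f 45 48 46
f 47 43 49
f 47 49 48
f 48 49 50
f 48 50 46
f 49 43 51
f 49 51 50
f 50 51 52
f 50 52 46
f 51 43 53
f 51 53 52
f 52 53 54
f 52 54 46
f 53 43 55
f 53 55 54
f 54 55 56
f 54 56 46
f 55 43 57
f 55 57 56
f 56 57 58
f 56 58 46
f 57 43 59
f 57 59 58
f 58 59 60
f 58 60 46
f 59 43 61
f 59 61 60
f 60 61 62
f 60 62 46
f 61 43 63
f 61 63 62
f 62 63 64
f 62 64 46
f 63 43 65
f 63 65 64
f 64 65 66
f 64 66 46
f 65 43 67
f 65 67 66
f 66 67 68
f 66 68 46
f 67 43 69
f 67 69 68
f 68 69 70
f 68 70 46
f 69 43 71
f 69 71 70
f 70 71 72
f 70 72 46
f 71 43 73
f 71 73 72
f 72 73 74
f 72 74 46
f 73 43 75
f 73 75 74
f 74 75 76
f 74 76 46
f 75 43 44
f 75 44 76
f 76 44 45
f 76 45 46
f 78 80 77
f 81 78 77
f 77 80 79
f 79 81 77
f 78 84 80
f 82 78 81
f 82 84 78
f 80 84 79
f 83 81 79
f 79 84 83
f 83 82 81
f 84 82 83



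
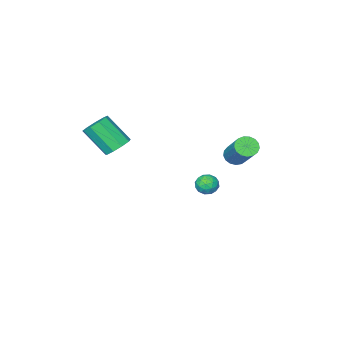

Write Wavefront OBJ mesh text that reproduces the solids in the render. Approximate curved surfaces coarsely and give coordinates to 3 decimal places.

v -2.998 -0.83 -1.63
v -2.416 -0.668 -1.875
v -2.524 -1.432 -0.905
v -1.942 -1.27 -1.15
v -2.301 -0.823 -0.838
v -2.593 -0.451 -1.286
v -2.347 -1.649 -1.494
v -2.639 -1.277 -1.942
v -2.013 -1.174 -1.791
v -1.985 -0.664 -1.386
v -2.955 -1.436 -1.394
v -2.927 -0.926 -0.989
v -2.748 -0.696 -1.816
v -2.192 -1.404 -0.964
v -2.403 -1.142 -0.781
v -2.061 -1.046 -0.924
v -2.853 -0.569 -1.47
v -2.511 -0.473 -1.614
v -2.443 -0.565 -1.005
v -2.429 -1.627 -1.166
v -2.087 -1.531 -1.31
v -2.879 -1.054 -1.856
v -2.537 -0.958 -1.999
v -2.497 -1.535 -1.775
v -2.17 -0.898 -1.911
v -1.891 -1.252 -1.484
v -2.129 -1.475 -1.686
v -2.301 -1.256 -1.95
v -2.153 -0.598 -1.673
v -1.875 -0.952 -1.246
v -2.086 -0.69 -1.063
v -2.258 -0.471 -1.327
v -1.917 -0.896 -1.623
v -3.065 -1.148 -1.534
v -2.787 -1.502 -1.107
v -2.682 -1.629 -1.453
v -2.854 -1.41 -1.717
v -3.049 -0.848 -1.296
v -2.77 -1.202 -0.869
v -2.639 -0.844 -0.83
v -2.811 -0.625 -1.094
v -3.023 -1.204 -1.157
v 1.628 -2.846 1.948
v 2.142 -3.171 1.476
v 2.666 -4.298 2.819
v 2.152 -3.974 3.292
v 2.362 -2.765 1.73
v 2.886 -3.893 3.073
v 2.239 -2.398 2.087
v 2.762 -3.525 3.43
v 1.829 -2.24 2.379
v 2.353 -3.368 3.722
v 1.326 -2.366 2.469
v 1.85 -3.493 3.812
v 0.964 -2.717 2.316
v 1.488 -3.844 3.659
v 0.913 -3.128 1.991
v 1.437 -4.255 3.334
v 1.196 -3.407 1.646
v 1.72 -4.535 2.989
v 1.682 -3.424 1.442
v 2.205 -4.552 2.786
v -2.039 1.558 2.064
v -1.459 1.493 1.886
v -0.842 2.978 3.358
v -1.421 3.042 3.536
v -1.561 1.706 1.714
v -0.944 3.191 3.186
v -1.773 1.885 1.623
v -1.156 3.369 3.095
v -2.046 1.989 1.632
v -1.428 3.473 3.104
v -2.317 1.994 1.741
v -1.7 3.479 3.213
v -2.524 1.899 1.923
v -1.907 3.384 3.395
v -2.62 1.726 2.138
v -2.003 3.211 3.61
v -2.583 1.515 2.336
v -1.966 2.999 3.808
v -2.421 1.313 2.471
v -1.804 2.798 3.943
v -2.172 1.167 2.513
v -1.555 2.652 3.986
v -1.892 1.111 2.453
v -1.275 2.596 3.925
v -1.645 1.157 2.303
v -1.028 2.642 3.775
v -1.489 1.295 2.098
v -0.872 2.78 3.571
f 1 38 17
f 38 12 41
f 17 41 6
f 38 41 17
f 1 17 13
f 17 6 18
f 13 18 2
f 17 18 13
f 1 13 22
f 13 2 23
f 22 23 8
f 13 23 22
f 1 22 34
f 22 8 37
f 34 37 11
f 22 37 34
f 1 34 38
f 34 11 42
f 38 42 12
f 34 42 38
f 2 18 29
f 18 6 32
f 29 32 10
f 18 32 29
f 6 41 19
f 41 12 40
f 19 40 5
f 41 40 19
f 12 42 39
f 42 11 35
f 39 35 3
f 42 35 39
f 11 37 36
f 37 8 24
f 36 24 7
f 37 24 36
f 8 23 28
f 23 2 25
f 28 25 9
f 23 25 28
f 4 30 16
f 30 10 31
f 16 31 5
f 30 31 16
f 4 16 14
f 16 5 15
f 14 15 3
f 16 15 14
f 4 14 21
f 14 3 20
f 21 20 7
f 14 20 21
f 4 21 26
f 21 7 27
f 26 27 9
f 21 27 26
f 4 26 30
f 26 9 33
f 30 33 10
f 26 33 30
f 5 31 19
f 31 10 32
f 19 32 6
f 31 32 19
f 3 15 39
f 15 5 40
f 39 40 12
f 15 40 39
f 7 20 36
f 20 3 35
f 36 35 11
f 20 35 36
f 9 27 28
f 27 7 24
f 28 24 8
f 27 24 28
f 10 33 29
f 33 9 25
f 29 25 2
f 33 25 29
f 44 43 47
f 44 47 45
f 45 47 48
f 45 48 46
f 47 43 49
f 47 49 48
f 48 49 50
f 48 50 46
f 49 43 51
f 49 51 50
f 50 51 52
f 50 52 46
f 51 43 53
f 51 53 52
f 52 53 54
f 52 54 46
f 53 43 55
f 53 55 54
f 54 55 56
f 54 56 46
f 55 43 57
f 55 57 56
f 56 57 58
f 56 58 46
f 57 43 59
f 57 59 58
f 58 59 60
f 58 60 46
f 59 43 61
f 59 61 60
f 60 61 62
f 60 62 46
f 61 43 44
f 61 44 62
f 62 44 45
f 62 45 46
f 64 63 67
f 64 67 65
f 65 67 68
f 65 68 66
f 67 63 69
f 67 69 68
f 68 69 70
f 68 70 66
f 69 63 71
f 69 71 70
f 70 71 72
f 70 72 66
f 71 63 73
f 71 73 72
f 72 73 74
f 72 74 66
f 73 63 75
f 73 75 74
f 74 75 76
f 74 76 66
f 75 63 77
f 75 77 76
f 76 77 78
f 76 78 66
f 77 63 79
f 77 79 78
f 78 79 80
f 78 80 66
f 79 63 81
f 79 81 80
f 80 81 82
f 80 82 66
f 81 63 83
f 81 83 82
f 82 83 84
f 82 84 66
f 83 63 85
f 83 85 84
f 84 85 86
f 84 86 66
f 85 63 87
f 85 87 86
f 86 87 88
f 86 88 66
f 87 63 89
f 87 89 88
f 88 89 90
f 88 90 66
f 89 63 64
f 89 64 90
f 90 64 65
f 90 65 66



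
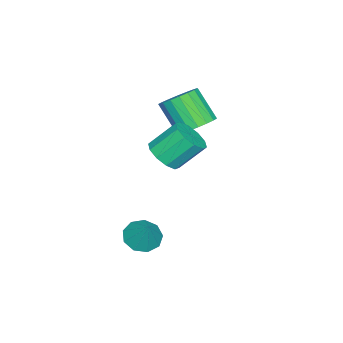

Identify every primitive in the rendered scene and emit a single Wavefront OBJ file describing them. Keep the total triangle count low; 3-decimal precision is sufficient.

v -0.426 -2.629 1.654
v 0.312 -3.23 1.418
v -0.116 -4.311 2.831
v -0.854 -3.711 3.066
v 0.5 -2.947 1.691
v 0.072 -4.028 3.104
v 0.505 -2.601 1.957
v 0.077 -3.683 3.37
v 0.326 -2.261 2.163
v -0.102 -3.343 3.576
v -0.002 -1.994 2.268
v -0.431 -3.075 3.681
v -0.415 -1.853 2.251
v -0.843 -2.934 3.664
v -0.829 -1.865 2.116
v -1.257 -2.947 3.529
v -1.164 -2.029 1.889
v -1.592 -3.11 3.302
v -1.352 -2.312 1.616
v -1.78 -3.393 3.029
v -1.357 -2.657 1.35
v -1.785 -3.739 2.763
v -1.178 -2.997 1.144
v -1.606 -4.079 2.557
v -0.849 -3.265 1.039
v -1.278 -4.346 2.452
v -0.437 -3.406 1.056
v -0.865 -4.487 2.469
v -0.023 -3.393 1.191
v -0.451 -4.475 2.604
v 3.655 -3.443 -3.038
v 4.204 -2.968 -3.552
v 4.285 -2.857 -1.822
v 3.696 -2.651 -3.442
v 3.169 -2.705 -3.142
v 2.869 -3.104 -2.794
v 2.937 -3.662 -2.56
v 3.34 -4.118 -2.55
v 3.891 -4.258 -2.768
v 4.331 -4.017 -3.112
v 4.455 -3.507 -3.422
v 2.43 -2.973 1.465
v 2.979 -3.377 2.082
v 2.38 -2.371 3.273
v 1.83 -1.967 2.655
v 3.262 -2.939 1.855
v 2.663 -1.933 3.046
v 3.227 -2.514 1.479
v 2.628 -1.509 2.67
v 2.888 -2.265 1.097
v 2.288 -1.259 2.288
v 2.373 -2.285 0.856
v 1.774 -1.28 2.047
v 1.88 -2.569 0.847
v 1.281 -1.563 2.038
v 1.597 -3.007 1.074
v 0.998 -2.001 2.265
v 1.632 -3.431 1.45
v 1.033 -2.426 2.641
v 1.972 -3.681 1.832
v 1.372 -2.675 3.023
v 2.486 -3.66 2.073
v 1.887 -2.655 3.264
f 2 1 5
f 2 5 3
f 3 5 6
f 3 6 4
f 5 1 7
f 5 7 6
f 6 7 8
f 6 8 4
f 7 1 9
f 7 9 8
f 8 9 10
f 8 10 4
f 9 1 11
f 9 11 10
f 10 11 12
f 10 12 4
f 11 1 13
f 11 13 12
f 12 13 14
f 12 14 4
f 13 1 15
f 13 15 14
f 14 15 16
f 14 16 4
f 15 1 17
f 15 17 16
f 16 17 18
f 16 18 4
f 17 1 19
f 17 19 18
f 18 19 20
f 18 20 4
f 19 1 21
f 19 21 20
f 20 21 22
f 20 22 4
f 21 1 23
f 21 23 22
f 22 23 24
f 22 24 4
f 23 1 25
f 23 25 24
f 24 25 26
f 24 26 4
f 25 1 27
f 25 27 26
f 26 27 28
f 26 28 4
f 27 1 29
f 27 29 28
f 28 29 30
f 28 30 4
f 29 1 2
f 29 2 30
f 30 2 3
f 30 3 4
f 32 31 34
f 32 34 33
f 34 31 35
f 34 35 33
f 35 31 36
f 35 36 33
f 36 31 37
f 36 37 33
f 37 31 38
f 37 38 33
f 38 31 39
f 38 39 33
f 39 31 40
f 39 40 33
f 40 31 41
f 40 41 33
f 41 31 32
f 41 32 33
f 43 42 46
f 43 46 44
f 44 46 47
f 44 47 45
f 46 42 48
f 46 48 47
f 47 48 49
f 47 49 45
f 48 42 50
f 48 50 49
f 49 50 51
f 49 51 45
f 50 42 52
f 50 52 51
f 51 52 53
f 51 53 45
f 52 42 54
f 52 54 53
f 53 54 55
f 53 55 45
f 54 42 56
f 54 56 55
f 55 56 57
f 55 57 45
f 56 42 58
f 56 58 57
f 57 58 59
f 57 59 45
f 58 42 60
f 58 60 59
f 59 60 61
f 59 61 45
f 60 42 62
f 60 62 61
f 61 62 63
f 61 63 45
f 62 42 43
f 62 43 63
f 63 43 44
f 63 44 45



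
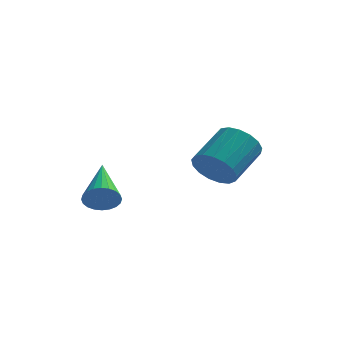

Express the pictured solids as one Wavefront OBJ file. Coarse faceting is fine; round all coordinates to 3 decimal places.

v -2.505 -3.064 -1.213
v -2.317 -2.793 -1.726
v -2.855 -1.336 -0.427
v -2.55 -2.819 -1.77
v -2.775 -2.884 -1.729
v -2.96 -2.975 -1.61
v -3.075 -3.08 -1.43
v -3.103 -3.183 -1.217
v -3.041 -3.267 -1.004
v -2.897 -3.321 -0.822
v -2.693 -3.335 -0.7
v -2.461 -3.308 -0.656
v -2.235 -3.244 -0.696
v -2.051 -3.153 -0.816
v -1.936 -3.048 -0.996
v -1.907 -2.945 -1.208
v -1.969 -2.86 -1.422
v -2.114 -2.807 -1.604
v 0.407 0.09 -0.911
v 0.815 -0.432 -0.41
v 1.442 0.829 0.391
v 1.033 1.35 -0.109
v 1.069 -0.368 -0.709
v 1.696 0.893 0.092
v 1.171 -0.199 -1.054
v 1.798 1.061 -0.253
v 1.098 0.035 -1.366
v 1.725 1.296 -0.565
v 0.867 0.282 -1.574
v 1.494 1.543 -0.773
v 0.53 0.485 -1.63
v 1.157 1.746 -0.828
v 0.165 0.598 -1.521
v 0.792 1.858 -0.719
v -0.145 0.594 -1.272
v 0.482 1.854 -0.471
v -0.328 0.474 -0.941
v 0.298 1.735 -0.139
v -0.343 0.267 -0.602
v 0.283 1.527 0.199
v -0.187 0.018 -0.335
v 0.44 1.279 0.467
v 0.106 -0.213 -0.199
v 0.733 1.047 0.603
v 0.468 -0.376 -0.226
v 1.094 0.885 0.575
f 2 1 4
f 2 4 3
f 4 1 5
f 4 5 3
f 5 1 6
f 5 6 3
f 6 1 7
f 6 7 3
f 7 1 8
f 7 8 3
f 8 1 9
f 8 9 3
f 9 1 10
f 9 10 3
f 10 1 11
f 10 11 3
f 11 1 12
f 11 12 3
f 12 1 13
f 12 13 3
f 13 1 14
f 13 14 3
f 14 1 15
f 14 15 3
f 15 1 16
f 15 16 3
f 16 1 17
f 16 17 3
f 17 1 18
f 17 18 3
f 18 1 2
f 18 2 3
f 20 19 23
f 20 23 21
f 21 23 24
f 21 24 22
f 23 19 25
f 23 25 24
f 24 25 26
f 24 26 22
f 25 19 27
f 25 27 26
f 26 27 28
f 26 28 22
f 27 19 29
f 27 29 28
f 28 29 30
f 28 30 22
f 29 19 31
f 29 31 30
f 30 31 32
f 30 32 22
f 31 19 33
f 31 33 32
f 32 33 34
f 32 34 22
f 33 19 35
f 33 35 34
f 34 35 36
f 34 36 22
f 35 19 37
f 35 37 36
f 36 37 38
f 36 38 22
f 37 19 39
f 37 39 38
f 38 39 40
f 38 40 22
f 39 19 41
f 39 41 40
f 40 41 42
f 40 42 22
f 41 19 43
f 41 43 42
f 42 43 44
f 42 44 22
f 43 19 45
f 43 45 44
f 44 45 46
f 44 46 22
f 45 19 20
f 45 20 46
f 46 20 21
f 46 21 22



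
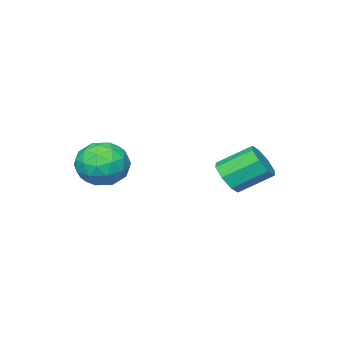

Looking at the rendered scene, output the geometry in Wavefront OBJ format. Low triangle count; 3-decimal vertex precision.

v 3.321 -1.62 4.38
v 4.405 -1.951 4.148
v 2.675 -3.209 3.632
v 3.759 -3.54 3.4
v 3.392 -3.486 4.496
v 3.792 -2.504 4.958
v 3.288 -2.656 2.822
v 3.688 -1.674 3.284
v 4.384 -2.592 3.185
v 4.449 -3.105 4.22
v 2.631 -2.055 3.56
v 2.696 -2.568 4.595
v 3.92 -1.646 4.329
v 3.16 -3.514 3.451
v 2.945 -3.482 4.095
v 3.582 -3.677 3.958
v 3.56 -1.971 4.806
v 4.197 -2.166 4.669
v 3.601 -3.068 4.874
v 2.883 -2.994 3.111
v 3.52 -3.189 2.974
v 3.498 -1.483 3.822
v 4.135 -1.678 3.685
v 3.479 -2.092 2.906
v 4.545 -2.217 3.627
v 4.165 -3.151 3.188
v 3.888 -2.632 2.848
v 4.123 -2.054 3.119
v 4.583 -2.519 4.235
v 4.203 -3.453 3.796
v 3.987 -3.421 4.44
v 4.222 -2.844 4.711
v 4.57 -2.895 3.669
v 2.877 -1.707 3.984
v 2.497 -2.641 3.545
v 2.858 -2.316 3.069
v 3.093 -1.739 3.34
v 2.915 -2.009 4.592
v 2.535 -2.943 4.153
v 2.957 -3.106 4.661
v 3.192 -2.528 4.932
v 2.51 -2.265 4.111
v -0.18 0.429 2.968
v 0.34 0.318 3.631
v -0.62 1.34 4.556
v -1.14 1.451 3.892
v 0.517 0.821 3.258
v -0.444 1.843 4.183
v 0.285 1.094 2.715
v -0.676 2.116 3.64
v -0.219 0.978 2.32
v -1.179 2 3.245
v -0.7 0.54 2.304
v -1.66 1.562 3.229
v -0.876 0.037 2.677
v -1.837 1.059 3.602
v -0.644 -0.236 3.22
v -1.605 0.786 4.145
v -0.141 -0.12 3.615
v -1.101 0.902 4.54
f 1 38 17
f 38 12 41
f 17 41 6
f 38 41 17
f 1 17 13
f 17 6 18
f 13 18 2
f 17 18 13
f 1 13 22
f 13 2 23
f 22 23 8
f 13 23 22
f 1 22 34
f 22 8 37
f 34 37 11
f 22 37 34
f 1 34 38
f 34 11 42
f 38 42 12
f 34 42 38
f 2 18 29
f 18 6 32
f 29 32 10
f 18 32 29
f 6 41 19
f 41 12 40
f 19 40 5
f 41 40 19
f 12 42 39
f 42 11 35
f 39 35 3
f 42 35 39
f 11 37 36
f 37 8 24
f 36 24 7
f 37 24 36
f 8 23 28
f 23 2 25
f 28 25 9
f 23 25 28
f 4 30 16
f 30 10 31
f 16 31 5
f 30 31 16
f 4 16 14
f 16 5 15
f 14 15 3
f 16 15 14
f 4 14 21
f 14 3 20
f 21 20 7
f 14 20 21
f 4 21 26
f 21 7 27
f 26 27 9
f 21 27 26
f 4 26 30
f 26 9 33
f 30 33 10
f 26 33 30
f 5 31 19
f 31 10 32
f 19 32 6
f 31 32 19
f 3 15 39
f 15 5 40
f 39 40 12
f 15 40 39
f 7 20 36
f 20 3 35
f 36 35 11
f 20 35 36
f 9 27 28
f 27 7 24
f 28 24 8
f 27 24 28
f 10 33 29
f 33 9 25
f 29 25 2
f 33 25 29
f 44 43 47
f 44 47 45
f 45 47 48
f 45 48 46
f 47 43 49
f 47 49 48
f 48 49 50
f 48 50 46
f 49 43 51
f 49 51 50
f 50 51 52
f 50 52 46
f 51 43 53
f 51 53 52
f 52 53 54
f 52 54 46
f 53 43 55
f 53 55 54
f 54 55 56
f 54 56 46
f 55 43 57
f 55 57 56
f 56 57 58
f 56 58 46
f 57 43 59
f 57 59 58
f 58 59 60
f 58 60 46
f 59 43 44
f 59 44 60
f 60 44 45
f 60 45 46



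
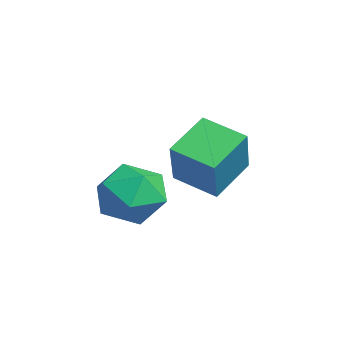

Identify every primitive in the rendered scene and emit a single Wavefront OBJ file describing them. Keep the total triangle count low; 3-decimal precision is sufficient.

v -2.684 -1.242 -3.542
v -1.877 -1.251 -3.112
v -2.983 -2.589 -3.008
v -2.176 -2.598 -2.578
v -2.836 -2.031 -2.299
v -2.652 -1.198 -2.629
v -2.208 -2.642 -3.491
v -2.024 -1.809 -3.821
v -1.583 -2.116 -3.081
v -1.971 -1.738 -2.344
v -2.889 -2.102 -3.776
v -3.277 -1.724 -3.039
v -3.166 -0.92 -2.066
v -3.843 -0.017 -1.421
v -4.017 -0.662 -3.323
v -4.695 0.241 -2.678
v -2.385 -0.081 -2.422
v -3.063 0.822 -1.777
v -3.237 0.177 -3.679
v -3.914 1.08 -3.034
f 1 12 6
f 1 6 2
f 1 2 8
f 1 8 11
f 1 11 12
f 2 6 10
f 6 12 5
f 12 11 3
f 11 8 7
f 8 2 9
f 4 10 5
f 4 5 3
f 4 3 7
f 4 7 9
f 4 9 10
f 5 10 6
f 3 5 12
f 7 3 11
f 9 7 8
f 10 9 2
f 14 16 13
f 17 14 13
f 13 16 15
f 15 17 13
f 14 20 16
f 18 14 17
f 18 20 14
f 16 20 15
f 19 17 15
f 15 20 19
f 19 18 17
f 20 18 19



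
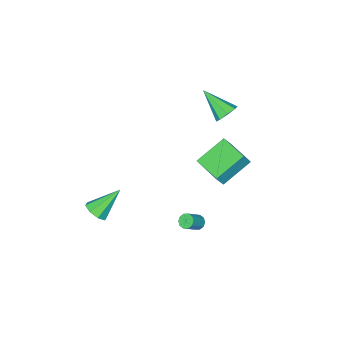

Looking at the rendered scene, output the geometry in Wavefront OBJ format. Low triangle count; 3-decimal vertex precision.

v 0.58 1.186 -4.161
v 0.896 1.009 -4.521
v 1.815 1.018 -3.719
v 1.5 1.194 -3.359
v 0.902 1.324 -4.531
v 1.822 1.333 -3.729
v 0.786 1.586 -4.401
v 1.705 1.595 -3.599
v 0.591 1.695 -4.178
v 1.51 1.704 -3.376
v 0.392 1.61 -3.949
v 1.311 1.618 -3.147
v 0.265 1.362 -3.801
v 1.184 1.371 -2.999
v 0.258 1.047 -3.791
v 1.178 1.056 -2.989
v 0.375 0.785 -3.921
v 1.294 0.794 -3.119
v 0.57 0.676 -4.144
v 1.489 0.685 -3.342
v 0.769 0.762 -4.373
v 1.688 0.77 -3.571
v 4.212 -3.468 -4.082
v 4.634 -3.899 -3.526
v 2.788 -2.952 -2.598
v 4.819 -3.3 -3.557
v 4.648 -2.8 -3.895
v 4.222 -2.691 -4.343
v 3.789 -3.037 -4.637
v 3.604 -3.636 -4.606
v 3.775 -4.137 -4.268
v 4.202 -4.245 -3.821
v -4.034 -1.239 1.298
v -3.648 -0.78 1.828
v -3.746 -2.941 2.562
v -4.251 -0.804 1.933
v -4.727 -1.082 1.666
v -4.796 -1.453 1.184
v -4.419 -1.698 0.768
v -3.817 -1.674 0.663
v -3.341 -1.395 0.929
v -3.272 -1.025 1.412
v -1.483 -0.468 -1.442
v -3.291 -0.118 -0.276
v -1.181 1.455 -1.552
v -2.99 1.805 -0.386
v -0.93 -0.505 -0.574
v -2.739 -0.155 0.592
v -0.629 1.418 -0.684
v -2.437 1.768 0.482
f 2 1 5
f 2 5 3
f 3 5 6
f 3 6 4
f 5 1 7
f 5 7 6
f 6 7 8
f 6 8 4
f 7 1 9
f 7 9 8
f 8 9 10
f 8 10 4
f 9 1 11
f 9 11 10
f 10 11 12
f 10 12 4
f 11 1 13
f 11 13 12
f 12 13 14
f 12 14 4
f 13 1 15
f 13 15 14
f 14 15 16
f 14 16 4
f 15 1 17
f 15 17 16
f 16 17 18
f 16 18 4
f 17 1 19
f 17 19 18
f 18 19 20
f 18 20 4
f 19 1 21
f 19 21 20
f 20 21 22
f 20 22 4
f 21 1 2
f 21 2 22
f 22 2 3
f 22 3 4
f 24 23 26
f 24 26 25
f 26 23 27
f 26 27 25
f 27 23 28
f 27 28 25
f 28 23 29
f 28 29 25
f 29 23 30
f 29 30 25
f 30 23 31
f 30 31 25
f 31 23 32
f 31 32 25
f 32 23 24
f 32 24 25
f 34 33 36
f 34 36 35
f 36 33 37
f 36 37 35
f 37 33 38
f 37 38 35
f 38 33 39
f 38 39 35
f 39 33 40
f 39 40 35
f 40 33 41
f 40 41 35
f 41 33 42
f 41 42 35
f 42 33 34
f 42 34 35
f 44 46 43
f 47 44 43
f 43 46 45
f 45 47 43
f 44 50 46
f 48 44 47
f 48 50 44
f 46 50 45
f 49 47 45
f 45 50 49
f 49 48 47
f 50 48 49



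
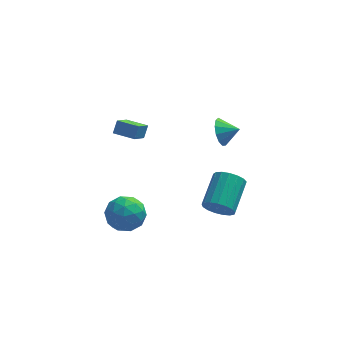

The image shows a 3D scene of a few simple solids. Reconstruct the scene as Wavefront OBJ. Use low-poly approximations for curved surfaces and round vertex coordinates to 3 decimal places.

v -2.693 1.397 3.064
v -3.195 0.439 3.889
v -2.46 1.823 3.7
v -2.962 0.865 4.525
v -1.598 0.815 3.055
v -2.1 -0.143 3.88
v -1.365 1.241 3.691
v -1.867 0.283 4.516
v -2.522 1.453 -3.878
v -1.663 0.64 -3.77
v -3.617 0.46 -2.65
v -2.758 -0.353 -2.542
v -2.603 0.737 -2.096
v -1.926 1.351 -2.856
v -3.354 -0.251 -3.564
v -2.677 0.363 -4.324
v -2.177 -0.413 -3.576
v -1.713 0.197 -2.669
v -3.567 0.903 -3.751
v -3.103 1.513 -2.844
v -1.996 1.134 -3.932
v -3.284 -0.034 -2.488
v -3.192 0.607 -2.226
v -2.687 0.129 -2.162
v -2.151 1.552 -3.395
v -1.646 1.074 -3.331
v -2.199 1.131 -2.347
v -3.634 0.026 -3.089
v -3.129 -0.452 -3.025
v -2.593 0.971 -4.258
v -2.088 0.493 -4.194
v -3.081 -0.031 -4.073
v -1.794 0.037 -3.755
v -2.437 -0.547 -3.032
v -2.787 -0.487 -3.634
v -2.39 -0.126 -4.08
v -1.521 0.396 -3.221
v -2.164 -0.188 -2.499
v -2.073 0.453 -2.237
v -1.675 0.814 -2.684
v -1.823 -0.224 -3.107
v -3.116 1.288 -3.921
v -3.759 0.704 -3.199
v -3.605 0.286 -3.736
v -3.207 0.647 -4.183
v -2.843 1.647 -3.388
v -3.486 1.063 -2.665
v -2.89 1.226 -2.34
v -2.493 1.587 -2.786
v -3.457 1.324 -3.313
v 2.327 0.682 -3.179
v 2.689 0.189 -2.465
v 3.434 2.004 -1.588
v 3.073 2.498 -2.301
v 3.021 0.199 -2.768
v 3.767 2.015 -1.891
v 3.195 0.32 -3.166
v 3.94 2.136 -2.288
v 3.169 0.524 -3.566
v 3.914 2.34 -2.688
v 2.951 0.764 -3.877
v 3.696 2.58 -3
v 2.59 0.985 -4.029
v 3.335 2.801 -3.151
v 2.168 1.137 -3.986
v 2.914 2.953 -3.108
v 1.784 1.185 -3.758
v 2.529 3.001 -2.88
v 1.523 1.117 -3.397
v 2.269 2.933 -2.519
v 1.447 0.95 -2.986
v 2.192 2.766 -2.109
v 1.573 0.722 -2.62
v 2.318 2.537 -1.742
v 1.871 0.484 -2.381
v 2.616 2.3 -1.504
v 2.274 0.292 -2.325
v 3.019 2.107 -1.448
v 2.382 0.473 3.682
v 2.744 0.981 3.061
v 3.318 0.267 4.058
v 2.653 1.277 3.448
v 2.477 1.318 3.91
v 2.27 1.09 4.299
v 2.099 0.667 4.492
v 2.018 0.182 4.428
v 2.052 -0.21 4.127
v 2.191 -0.386 3.684
v 2.391 -0.288 3.241
v 2.588 0.051 2.938
v 2.719 0.524 2.871
f 2 4 1
f 5 2 1
f 1 4 3
f 3 5 1
f 2 8 4
f 6 2 5
f 6 8 2
f 4 8 3
f 7 5 3
f 3 8 7
f 7 6 5
f 8 6 7
f 9 46 25
f 46 20 49
f 25 49 14
f 46 49 25
f 9 25 21
f 25 14 26
f 21 26 10
f 25 26 21
f 9 21 30
f 21 10 31
f 30 31 16
f 21 31 30
f 9 30 42
f 30 16 45
f 42 45 19
f 30 45 42
f 9 42 46
f 42 19 50
f 46 50 20
f 42 50 46
f 10 26 37
f 26 14 40
f 37 40 18
f 26 40 37
f 14 49 27
f 49 20 48
f 27 48 13
f 49 48 27
f 20 50 47
f 50 19 43
f 47 43 11
f 50 43 47
f 19 45 44
f 45 16 32
f 44 32 15
f 45 32 44
f 16 31 36
f 31 10 33
f 36 33 17
f 31 33 36
f 12 38 24
f 38 18 39
f 24 39 13
f 38 39 24
f 12 24 22
f 24 13 23
f 22 23 11
f 24 23 22
f 12 22 29
f 22 11 28
f 29 28 15
f 22 28 29
f 12 29 34
f 29 15 35
f 34 35 17
f 29 35 34
f 12 34 38
f 34 17 41
f 38 41 18
f 34 41 38
f 13 39 27
f 39 18 40
f 27 40 14
f 39 40 27
f 11 23 47
f 23 13 48
f 47 48 20
f 23 48 47
f 15 28 44
f 28 11 43
f 44 43 19
f 28 43 44
f 17 35 36
f 35 15 32
f 36 32 16
f 35 32 36
f 18 41 37
f 41 17 33
f 37 33 10
f 41 33 37
f 52 51 55
f 52 55 53
f 53 55 56
f 53 56 54
f 55 51 57
f 55 57 56
f 56 57 58
f 56 58 54
f 57 51 59
f 57 59 58
f 58 59 60
f 58 60 54
f 59 51 61
f 59 61 60
f 60 61 62
f 60 62 54
f 61 51 63
f 61 63 62
f 62 63 64
f 62 64 54
f 63 51 65
f 63 65 64
f 64 65 66
f 64 66 54
f 65 51 67
f 65 67 66
f 66 67 68
f 66 68 54
f 67 51 69
f 67 69 68
f 68 69 70
f 68 70 54
f 69 51 71
f 69 71 70
f 70 71 72
f 70 72 54
f 71 51 73
f 71 73 72
f 72 73 74
f 72 74 54
f 73 51 75
f 73 75 74
f 74 75 76
f 74 76 54
f 75 51 77
f 75 77 76
f 76 77 78
f 76 78 54
f 77 51 52
f 77 52 78
f 78 52 53
f 78 53 54
f 80 79 82
f 80 82 81
f 82 79 83
f 82 83 81
f 83 79 84
f 83 84 81
f 84 79 85
f 84 85 81
f 85 79 86
f 85 86 81
f 86 79 87
f 86 87 81
f 87 79 88
f 87 88 81
f 88 79 89
f 88 89 81
f 89 79 90
f 89 90 81
f 90 79 91
f 90 91 81
f 91 79 80
f 91 80 81



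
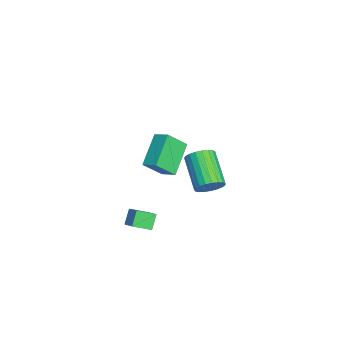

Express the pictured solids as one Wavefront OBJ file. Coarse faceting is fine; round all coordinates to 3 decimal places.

v 2.152 -1.551 2.546
v 0.763 -0.959 3.631
v 1.766 -0.65 1.56
v 0.376 -0.058 2.646
v 2.684 -0.942 2.894
v 1.294 -0.35 3.98
v 2.297 -0.041 1.909
v 0.908 0.551 2.994
v 2.103 -1.282 -0.927
v 2.285 -2.196 -0.488
v 2.804 -0.938 -0.501
v 2.986 -1.852 -0.062
v 2.634 -1.508 -1.618
v 2.816 -2.422 -1.179
v 3.335 -1.164 -1.192
v 3.517 -2.078 -0.753
v -2.342 1.826 -2.7
v -1.87 1.583 -2.101
v -3.567 1.151 -0.941
v -4.038 1.394 -1.54
v -1.907 1.907 -2.034
v -3.603 1.475 -0.874
v -2.018 2.216 -2.081
v -3.715 1.784 -0.921
v -2.186 2.459 -2.236
v -3.882 2.027 -1.076
v -2.38 2.592 -2.471
v -4.077 2.16 -1.311
v -2.568 2.592 -2.745
v -4.264 2.16 -1.585
v -2.717 2.46 -3.012
v -4.413 2.028 -1.852
v -2.801 2.218 -3.225
v -4.497 1.786 -2.065
v -2.805 1.909 -3.347
v -4.502 1.477 -2.187
v -2.73 1.585 -3.357
v -4.426 1.153 -2.197
v -2.587 1.303 -3.253
v -4.283 0.871 -2.093
v -2.402 1.111 -3.054
v -4.098 0.679 -1.894
v -2.207 1.043 -2.794
v -3.903 0.611 -1.634
v -2.035 1.11 -2.517
v -3.731 0.678 -1.357
v -1.916 1.301 -2.272
v -3.612 0.869 -1.112
f 2 4 1
f 5 2 1
f 1 4 3
f 3 5 1
f 2 8 4
f 6 2 5
f 6 8 2
f 4 8 3
f 7 5 3
f 3 8 7
f 7 6 5
f 8 6 7
f 10 12 9
f 13 10 9
f 9 12 11
f 11 13 9
f 10 16 12
f 14 10 13
f 14 16 10
f 12 16 11
f 15 13 11
f 11 16 15
f 15 14 13
f 16 14 15
f 18 17 21
f 18 21 19
f 19 21 22
f 19 22 20
f 21 17 23
f 21 23 22
f 22 23 24
f 22 24 20
f 23 17 25
f 23 25 24
f 24 25 26
f 24 26 20
f 25 17 27
f 25 27 26
f 26 27 28
f 26 28 20
f 27 17 29
f 27 29 28
f 28 29 30
f 28 30 20
f 29 17 31
f 29 31 30
f 30 31 32
f 30 32 20
f 31 17 33
f 31 33 32
f 32 33 34
f 32 34 20
f 33 17 35
f 33 35 34
f 34 35 36
f 34 36 20
f 35 17 37
f 35 37 36
f 36 37 38
f 36 38 20
f 37 17 39
f 37 39 38
f 38 39 40
f 38 40 20
f 39 17 41
f 39 41 40
f 40 41 42
f 40 42 20
f 41 17 43
f 41 43 42
f 42 43 44
f 42 44 20
f 43 17 45
f 43 45 44
f 44 45 46
f 44 46 20
f 45 17 47
f 45 47 46
f 46 47 48
f 46 48 20
f 47 17 18
f 47 18 48
f 48 18 19
f 48 19 20



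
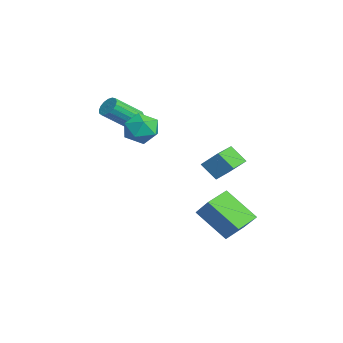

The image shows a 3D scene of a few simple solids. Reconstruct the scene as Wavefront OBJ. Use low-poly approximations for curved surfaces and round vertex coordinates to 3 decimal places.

v 2.649 4.156 -4.241
v 1.689 2.933 -2.889
v 3.579 4.556 -3.218
v 2.62 3.334 -1.866
v 3.44 3.166 -4.574
v 2.481 1.944 -3.222
v 4.371 3.567 -3.551
v 3.411 2.344 -2.199
v 2.49 2.167 -0.195
v 2.936 2.87 0.627
v 1.309 2.99 -0.258
v 1.756 3.693 0.564
v 2.964 2.787 -0.984
v 3.411 3.49 -0.162
v 1.784 3.61 -1.047
v 2.23 4.313 -0.225
v -0.933 0.719 1.414
v -0.237 0.51 0.745
v -1.703 -0.63 1.035
v -1.007 -0.839 0.366
v -0.791 -0.871 1.33
v -0.315 -0.037 1.564
v -1.625 -0.083 0.216
v -1.149 0.751 0.45
v -0.664 0.014 0.004
v -0.149 -0.473 0.693
v -1.791 0.353 1.087
v -1.276 -0.134 1.776
v -2.784 -0.114 0.791
v -2.207 0.081 0.824
v -1.819 -1.251 1.922
v -2.396 -1.446 1.889
v -2.341 0.222 1.042
v -1.953 -1.11 2.14
v -2.576 0.286 1.202
v -2.188 -1.047 2.301
v -2.859 0.258 1.268
v -2.471 -1.074 2.367
v -3.125 0.145 1.225
v -2.737 -1.187 2.324
v -3.313 -0.027 1.082
v -2.925 -1.36 2.181
v -3.379 -0.219 0.873
v -2.991 -1.552 1.972
v -3.309 -0.387 0.645
v -2.921 -1.72 1.743
v -3.119 -0.492 0.45
v -2.731 -1.825 1.548
v -2.852 -0.511 0.333
v -2.464 -1.844 1.432
v -2.57 -0.439 0.321
v -2.182 -1.771 1.42
v -2.336 -0.292 0.417
v -1.948 -1.624 1.515
v -2.205 -0.104 0.598
v -1.817 -1.437 1.697
f 2 4 1
f 5 2 1
f 1 4 3
f 3 5 1
f 2 8 4
f 6 2 5
f 6 8 2
f 4 8 3
f 7 5 3
f 3 8 7
f 7 6 5
f 8 6 7
f 10 12 9
f 13 10 9
f 9 12 11
f 11 13 9
f 10 16 12
f 14 10 13
f 14 16 10
f 12 16 11
f 15 13 11
f 11 16 15
f 15 14 13
f 16 14 15
f 17 28 22
f 17 22 18
f 17 18 24
f 17 24 27
f 17 27 28
f 18 22 26
f 22 28 21
f 28 27 19
f 27 24 23
f 24 18 25
f 20 26 21
f 20 21 19
f 20 19 23
f 20 23 25
f 20 25 26
f 21 26 22
f 19 21 28
f 23 19 27
f 25 23 24
f 26 25 18
f 30 29 33
f 30 33 31
f 31 33 34
f 31 34 32
f 33 29 35
f 33 35 34
f 34 35 36
f 34 36 32
f 35 29 37
f 35 37 36
f 36 37 38
f 36 38 32
f 37 29 39
f 37 39 38
f 38 39 40
f 38 40 32
f 39 29 41
f 39 41 40
f 40 41 42
f 40 42 32
f 41 29 43
f 41 43 42
f 42 43 44
f 42 44 32
f 43 29 45
f 43 45 44
f 44 45 46
f 44 46 32
f 45 29 47
f 45 47 46
f 46 47 48
f 46 48 32
f 47 29 49
f 47 49 48
f 48 49 50
f 48 50 32
f 49 29 51
f 49 51 50
f 50 51 52
f 50 52 32
f 51 29 53
f 51 53 52
f 52 53 54
f 52 54 32
f 53 29 55
f 53 55 54
f 54 55 56
f 54 56 32
f 55 29 30
f 55 30 56
f 56 30 31
f 56 31 32

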